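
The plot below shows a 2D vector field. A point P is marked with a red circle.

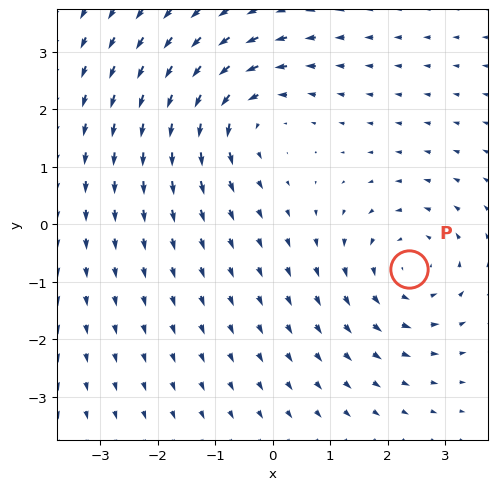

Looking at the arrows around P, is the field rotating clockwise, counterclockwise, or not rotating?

Near P at (2.4, -0.8) the arrows circulate counterclockwise. The curl (z-component) there is about +4; positive curl means counterclockwise rotation.

counterclockwise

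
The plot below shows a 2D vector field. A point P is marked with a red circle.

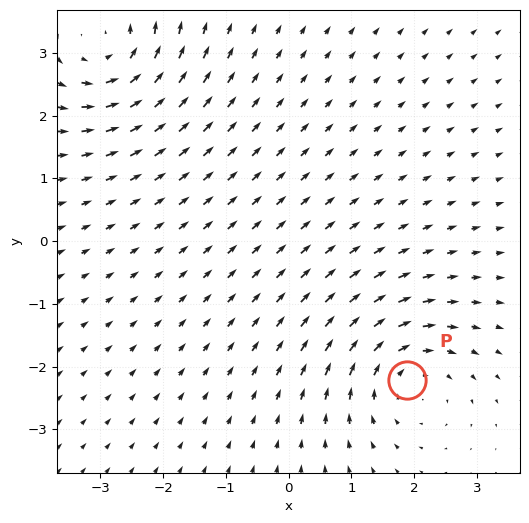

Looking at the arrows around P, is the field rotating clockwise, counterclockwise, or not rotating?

clockwise

Near P at (1.9, -2.2) the arrows circulate clockwise. The curl (z-component) there is about -4; negative curl means clockwise rotation.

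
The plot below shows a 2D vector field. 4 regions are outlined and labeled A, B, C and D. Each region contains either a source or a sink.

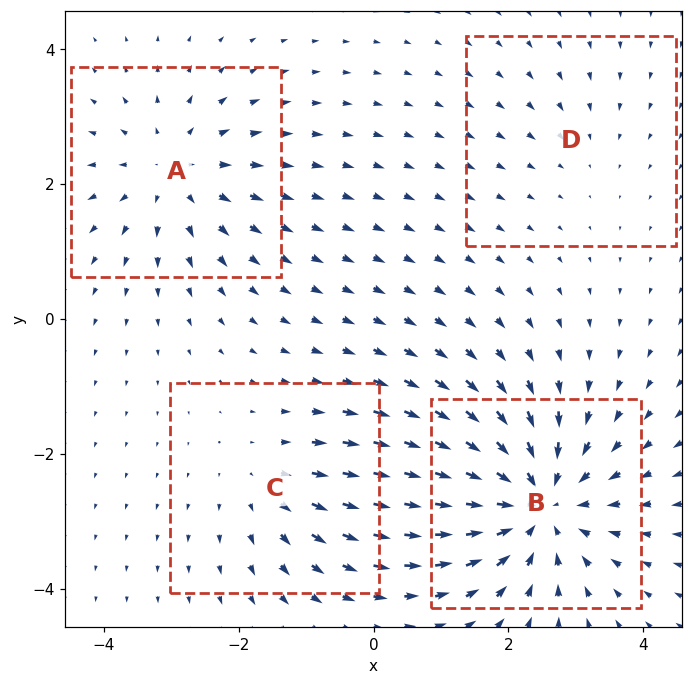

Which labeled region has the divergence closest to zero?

D

Divergence at each region's feature centre — A: about +4, B: about -7, C: about +3, D: about -2. Region D is closest to zero.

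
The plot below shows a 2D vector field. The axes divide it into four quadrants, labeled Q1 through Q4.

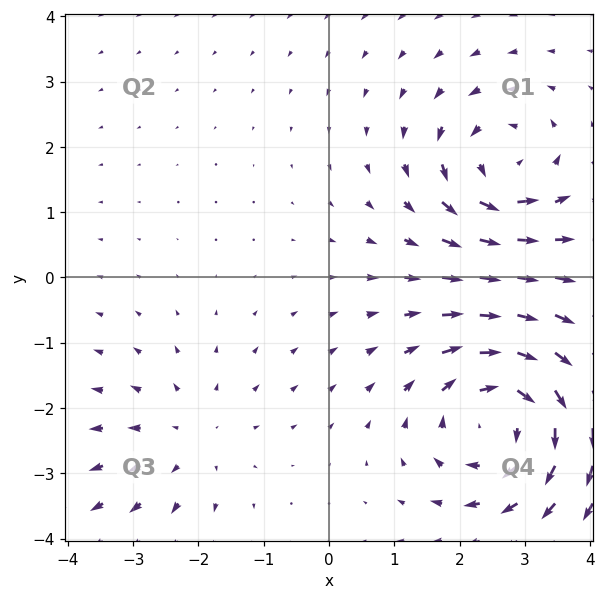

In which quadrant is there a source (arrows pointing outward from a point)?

The source sits at approximately (-2.2, -2.5), which lies in quadrant Q3. The divergence there is about +2, positive as expected for a source.

Q3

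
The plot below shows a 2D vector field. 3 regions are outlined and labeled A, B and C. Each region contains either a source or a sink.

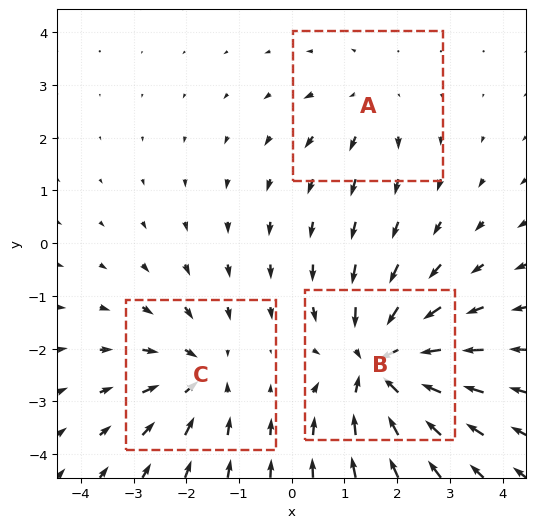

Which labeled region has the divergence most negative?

B

Divergence at each region's feature centre — A: about +2, B: about -5, C: about -3. Region B is most negative.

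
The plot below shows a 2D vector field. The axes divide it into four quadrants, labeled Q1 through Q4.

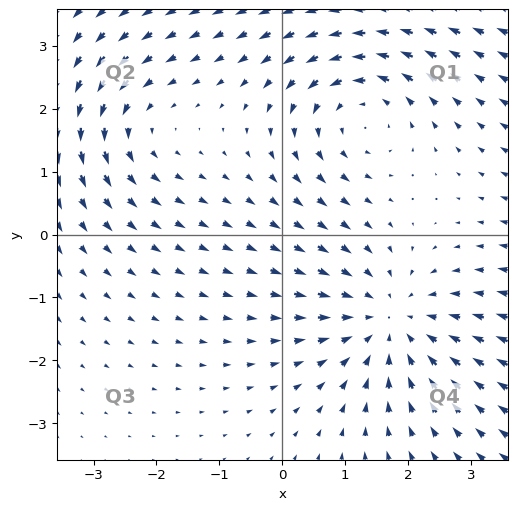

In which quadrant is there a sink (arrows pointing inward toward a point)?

Q4

The sink sits at approximately (1.7, -1.4), which lies in quadrant Q4. The divergence there is about -4, negative as expected for a sink.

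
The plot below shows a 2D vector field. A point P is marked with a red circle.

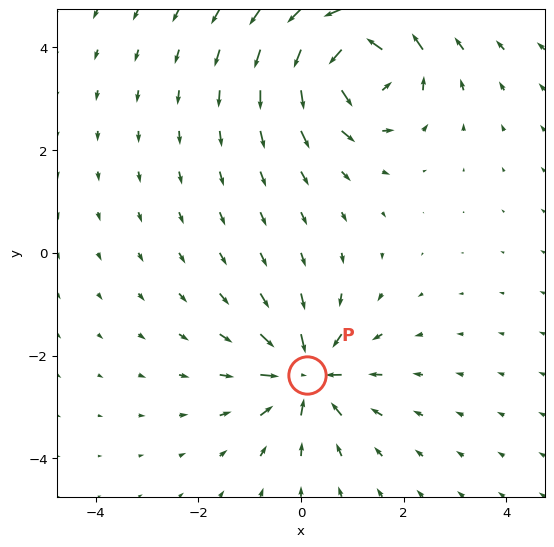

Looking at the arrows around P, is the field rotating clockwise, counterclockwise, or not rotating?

Near P at (0.1, -2.4) the arrows show no circulation. The curl there is ≈0.

not rotating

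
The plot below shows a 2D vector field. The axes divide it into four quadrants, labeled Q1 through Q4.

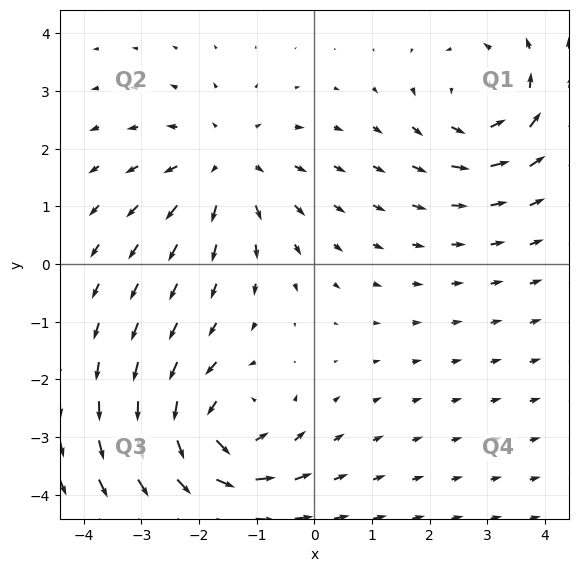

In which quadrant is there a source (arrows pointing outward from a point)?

Q2

The source sits at approximately (-1.5, 1.7), which lies in quadrant Q2. The divergence there is about +3, positive as expected for a source.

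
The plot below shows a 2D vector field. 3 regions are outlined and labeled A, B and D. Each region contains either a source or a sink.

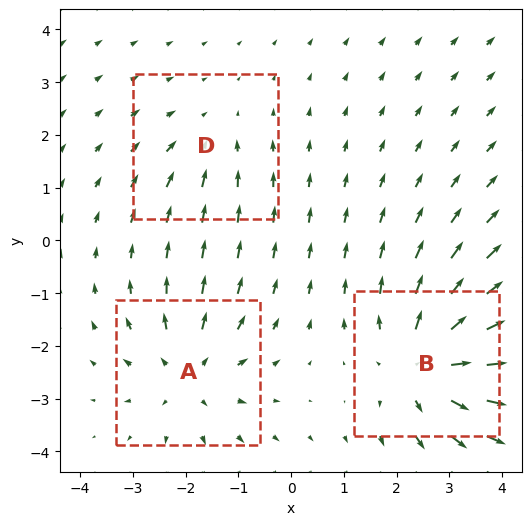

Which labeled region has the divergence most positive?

B

Divergence at each region's feature centre — A: about +3, B: about +4, D: about -2. Region B is most positive.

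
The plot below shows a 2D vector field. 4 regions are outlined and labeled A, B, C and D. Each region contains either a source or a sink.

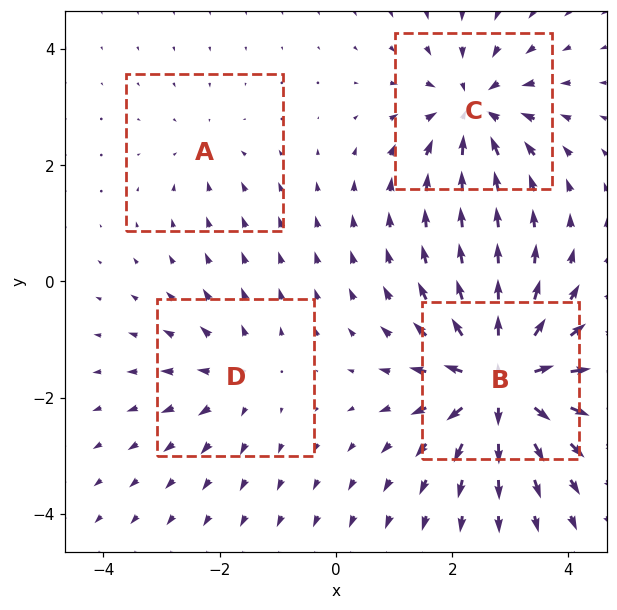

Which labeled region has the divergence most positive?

B

Divergence at each region's feature centre — A: about -2, B: about +9, C: about -6, D: about +4. Region B is most positive.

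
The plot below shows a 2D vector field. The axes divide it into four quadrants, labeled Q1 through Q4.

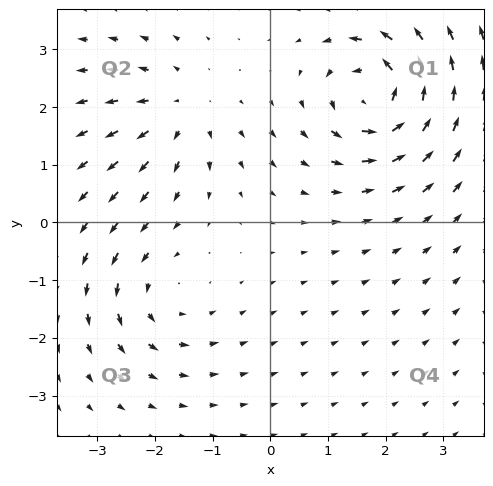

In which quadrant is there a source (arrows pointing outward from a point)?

Q2

The source sits at approximately (-1.6, 1.9), which lies in quadrant Q2. The divergence there is about +3, positive as expected for a source.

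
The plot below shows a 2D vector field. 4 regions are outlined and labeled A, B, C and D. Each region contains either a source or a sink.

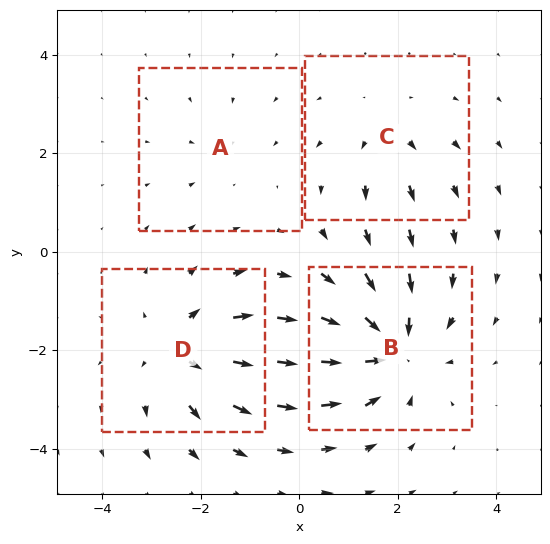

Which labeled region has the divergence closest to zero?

Divergence at each region's feature centre — A: about -2, B: about -7, C: about +3, D: about +5. Region A is closest to zero.

A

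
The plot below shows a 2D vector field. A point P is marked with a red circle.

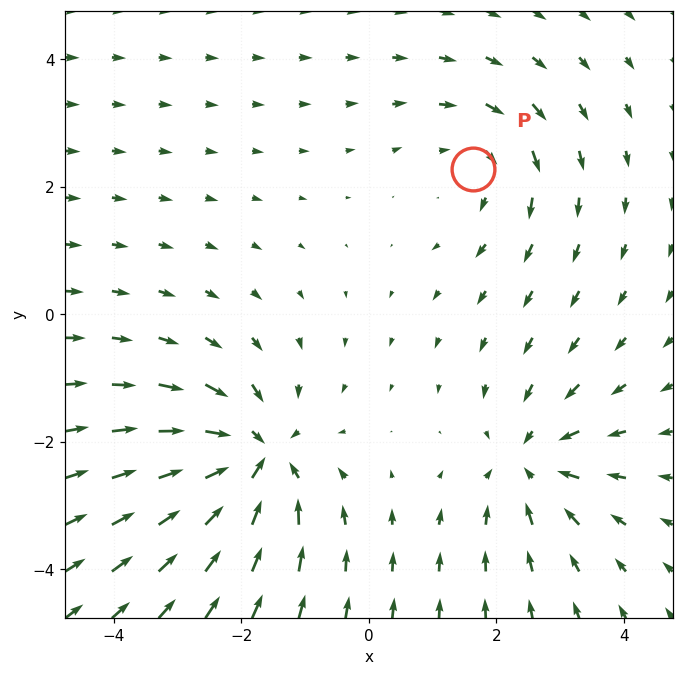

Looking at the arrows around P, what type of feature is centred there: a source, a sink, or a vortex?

At P (1.6, 2.3) the arrows circulate clockwise. Divergence ≈0, curl about -3 — near-zero divergence with nonzero curl is a vortex.

vortex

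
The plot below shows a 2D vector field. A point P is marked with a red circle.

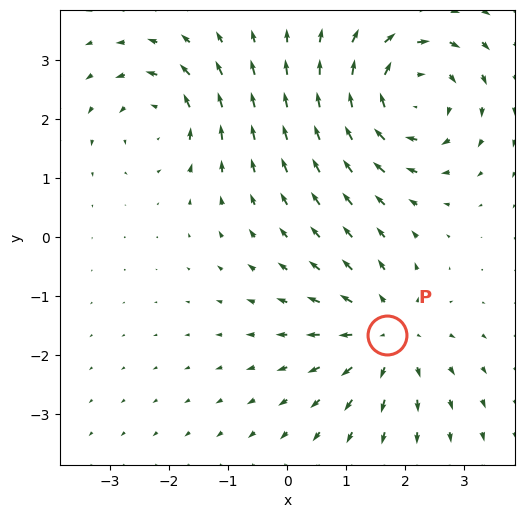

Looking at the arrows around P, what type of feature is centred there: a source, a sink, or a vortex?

source

At P (1.7, -1.7) the arrows spread outward. Divergence about +4, curl ≈0 — positive divergence with near-zero curl is a source.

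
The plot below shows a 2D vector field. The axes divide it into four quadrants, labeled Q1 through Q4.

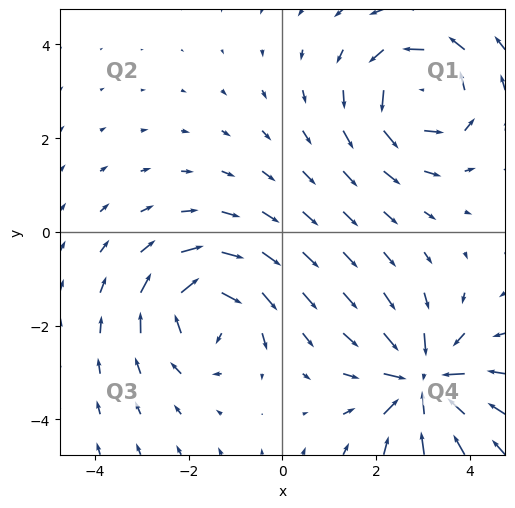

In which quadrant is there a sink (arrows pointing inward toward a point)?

Q4

The sink sits at approximately (3.0, -3.2), which lies in quadrant Q4. The divergence there is about -6, negative as expected for a sink.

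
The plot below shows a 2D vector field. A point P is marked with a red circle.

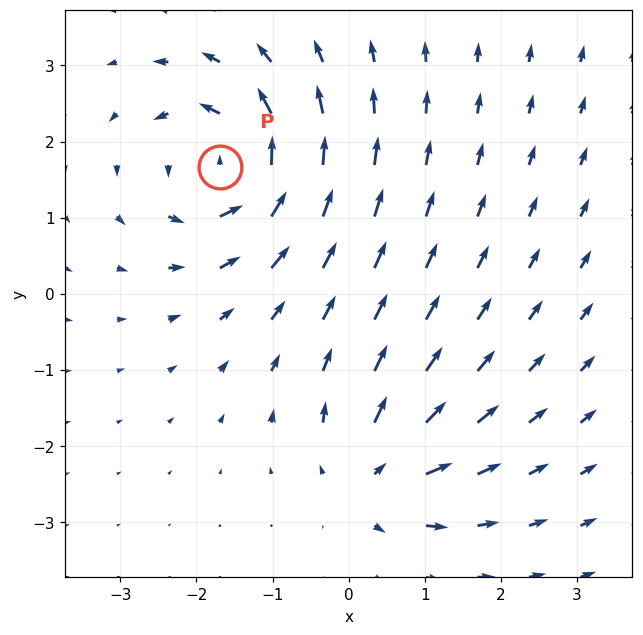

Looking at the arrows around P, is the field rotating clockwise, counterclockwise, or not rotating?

Near P at (-1.7, 1.7) the arrows circulate counterclockwise. The curl (z-component) there is about +6; positive curl means counterclockwise rotation.

counterclockwise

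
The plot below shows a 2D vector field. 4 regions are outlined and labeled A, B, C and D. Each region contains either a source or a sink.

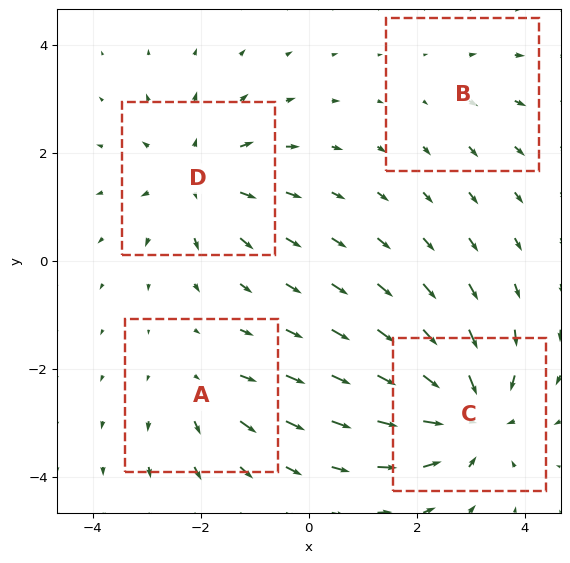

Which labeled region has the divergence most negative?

Divergence at each region's feature centre — A: about +3, B: about +2, C: about -6, D: about +4. Region C is most negative.

C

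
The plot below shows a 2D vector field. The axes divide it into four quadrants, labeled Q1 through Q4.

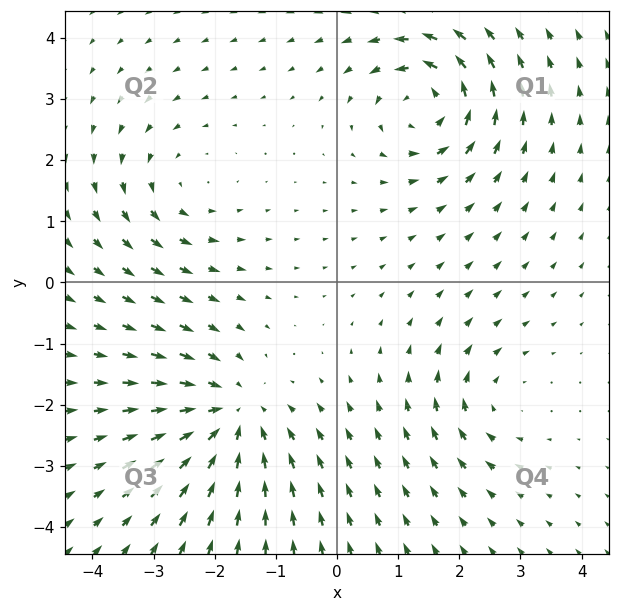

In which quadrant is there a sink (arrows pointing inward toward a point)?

Q3

The sink sits at approximately (-1.7, -2.2), which lies in quadrant Q3. The divergence there is about -5, negative as expected for a sink.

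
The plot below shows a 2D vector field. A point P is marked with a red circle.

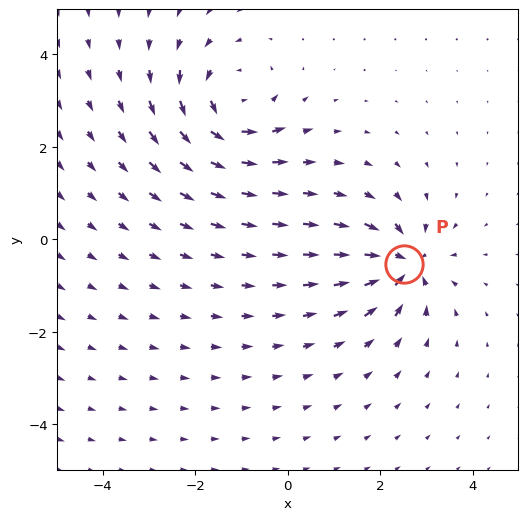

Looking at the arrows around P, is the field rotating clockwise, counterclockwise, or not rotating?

not rotating

Near P at (2.5, -0.5) the arrows show no circulation. The curl there is ≈0.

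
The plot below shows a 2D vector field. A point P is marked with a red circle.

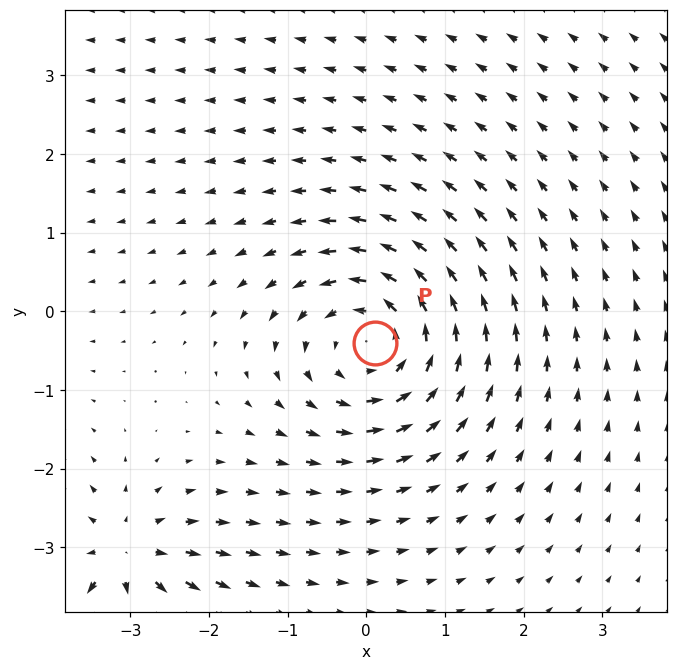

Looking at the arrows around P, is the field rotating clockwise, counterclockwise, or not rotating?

counterclockwise

Near P at (0.1, -0.4) the arrows circulate counterclockwise. The curl (z-component) there is about +4; positive curl means counterclockwise rotation.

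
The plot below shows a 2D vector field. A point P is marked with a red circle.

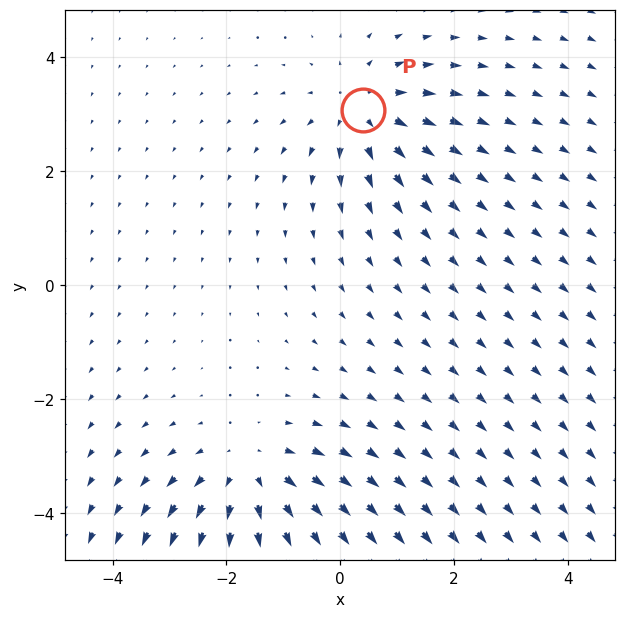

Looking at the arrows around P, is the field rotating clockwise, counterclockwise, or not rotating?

not rotating

Near P at (0.4, 3.1) the arrows show no circulation. The curl there is ≈0.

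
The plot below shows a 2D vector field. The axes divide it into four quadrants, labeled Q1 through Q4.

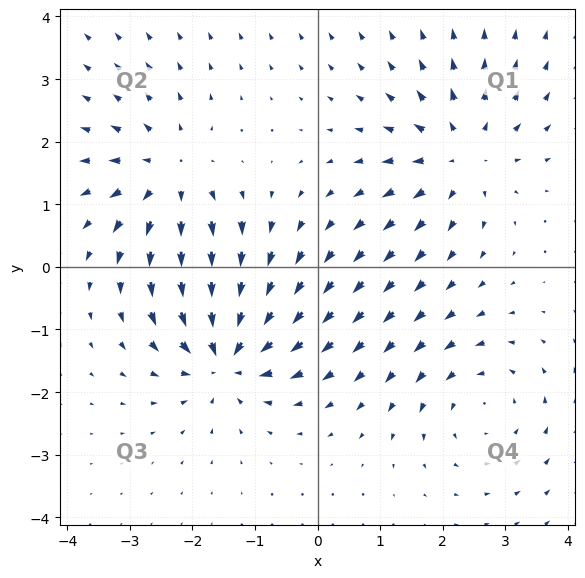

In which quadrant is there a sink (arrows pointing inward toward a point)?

Q3

The sink sits at approximately (-1.5, -1.4), which lies in quadrant Q3. The divergence there is about -6, negative as expected for a sink.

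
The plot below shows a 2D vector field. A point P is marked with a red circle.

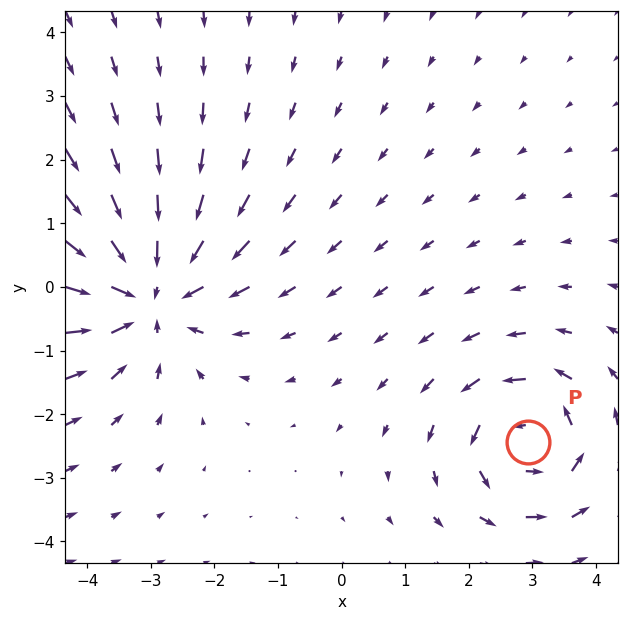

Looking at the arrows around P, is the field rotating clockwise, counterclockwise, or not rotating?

counterclockwise

Near P at (2.9, -2.4) the arrows circulate counterclockwise. The curl (z-component) there is about +4; positive curl means counterclockwise rotation.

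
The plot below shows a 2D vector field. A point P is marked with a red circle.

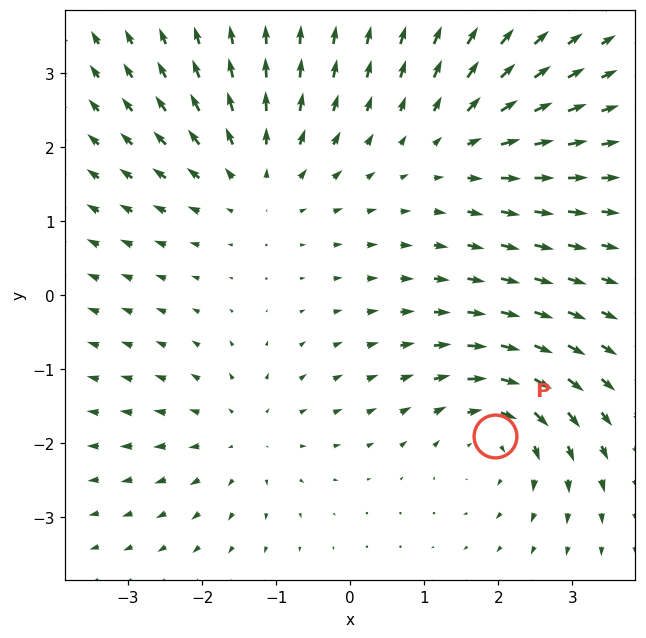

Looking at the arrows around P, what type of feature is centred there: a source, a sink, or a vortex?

At P (2.0, -1.9) the arrows circulate clockwise. Divergence ≈0, curl about -5 — near-zero divergence with nonzero curl is a vortex.

vortex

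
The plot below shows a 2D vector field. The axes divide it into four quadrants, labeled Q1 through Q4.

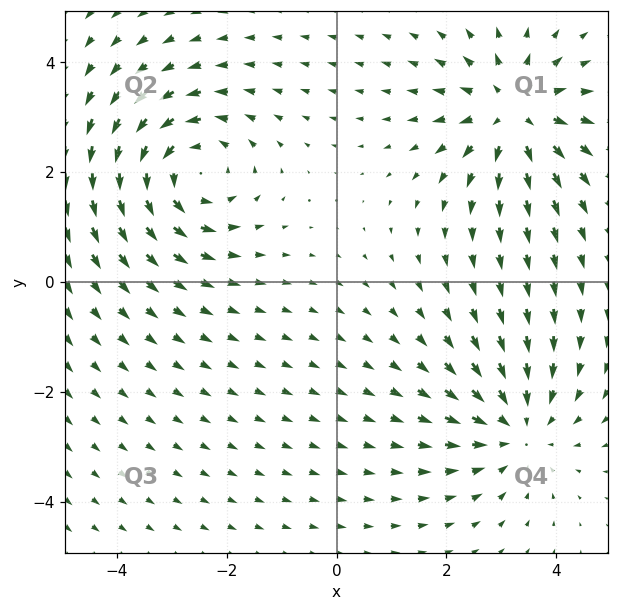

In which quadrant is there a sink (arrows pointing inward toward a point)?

Q4

The sink sits at approximately (3.3, -2.7), which lies in quadrant Q4. The divergence there is about -3, negative as expected for a sink.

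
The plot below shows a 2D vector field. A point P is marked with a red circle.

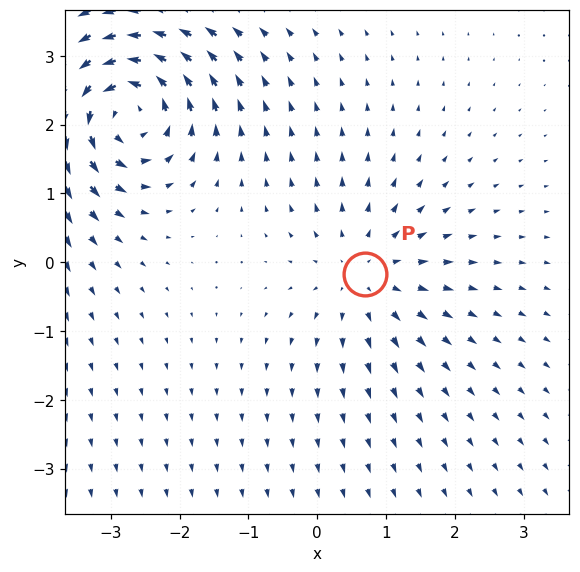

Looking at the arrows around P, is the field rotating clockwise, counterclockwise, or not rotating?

Near P at (0.7, -0.2) the arrows show no circulation. The curl there is ≈0.

not rotating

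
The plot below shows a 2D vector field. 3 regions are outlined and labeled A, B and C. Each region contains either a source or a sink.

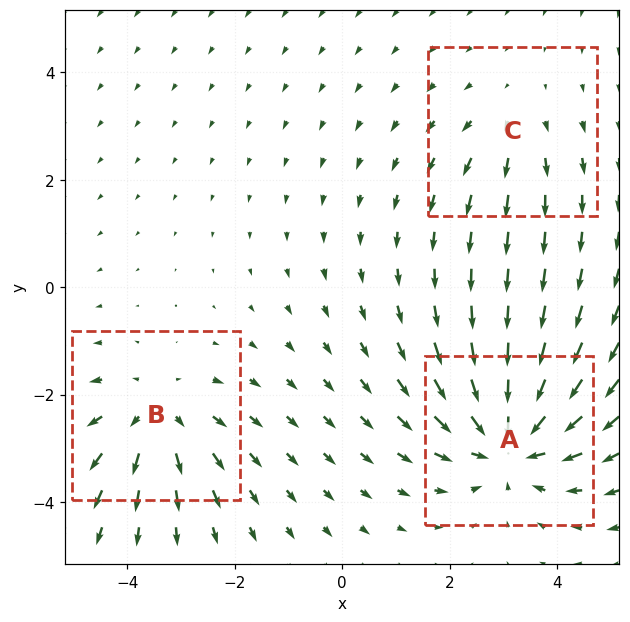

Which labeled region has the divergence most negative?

A

Divergence at each region's feature centre — A: about -5, B: about +3, C: about +2. Region A is most negative.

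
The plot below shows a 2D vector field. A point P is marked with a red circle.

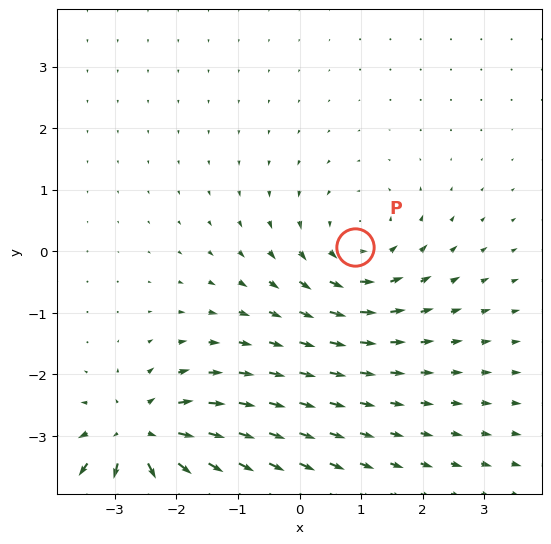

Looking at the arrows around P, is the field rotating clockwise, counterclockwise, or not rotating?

Near P at (0.9, 0.1) the arrows circulate counterclockwise. The curl (z-component) there is about +3; positive curl means counterclockwise rotation.

counterclockwise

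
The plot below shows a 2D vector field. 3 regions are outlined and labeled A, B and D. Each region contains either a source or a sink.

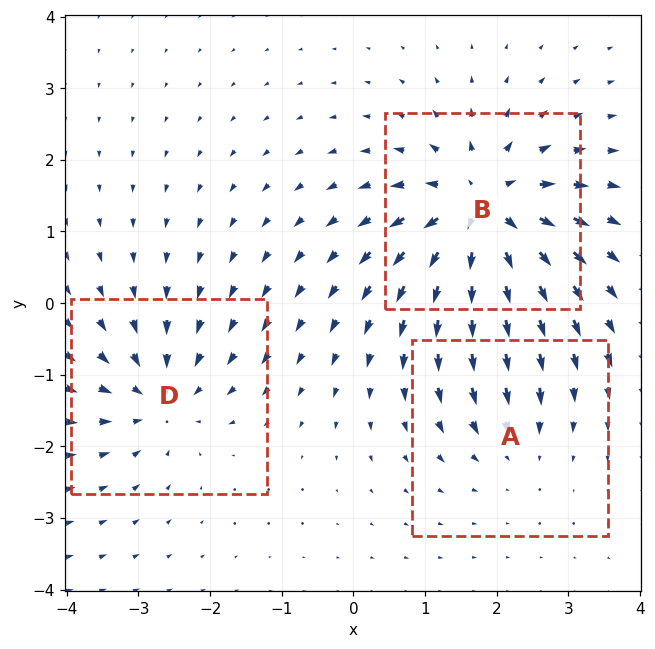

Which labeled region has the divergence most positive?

Divergence at each region's feature centre — A: about -2, B: about +6, D: about -4. Region B is most positive.

B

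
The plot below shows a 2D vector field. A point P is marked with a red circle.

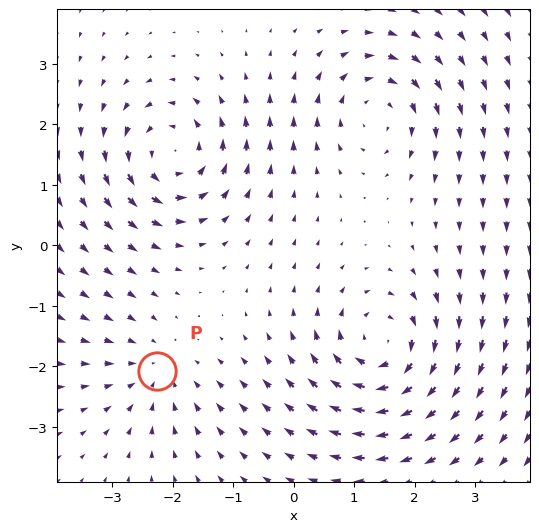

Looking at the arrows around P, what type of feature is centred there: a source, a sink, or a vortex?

At P (-2.3, -2.1) the arrows converge inward. Divergence about -3, curl ≈0 — negative divergence with near-zero curl is a sink.

sink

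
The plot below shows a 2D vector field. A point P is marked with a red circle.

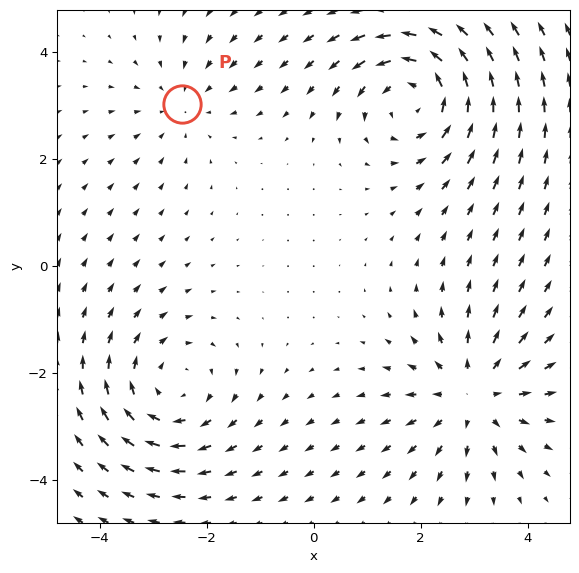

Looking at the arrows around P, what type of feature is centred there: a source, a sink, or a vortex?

sink

At P (-2.5, 3.0) the arrows converge inward. Divergence about -2, curl ≈0 — negative divergence with near-zero curl is a sink.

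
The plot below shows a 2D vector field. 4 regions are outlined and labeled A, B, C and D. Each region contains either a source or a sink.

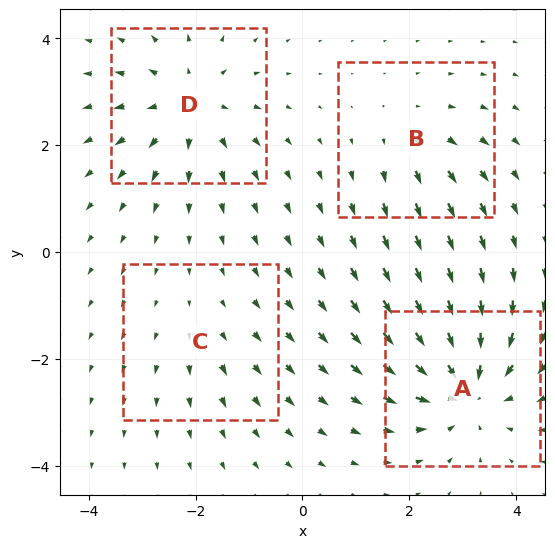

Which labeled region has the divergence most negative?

A

Divergence at each region's feature centre — A: about -6, B: about +3, C: about +2, D: about +5. Region A is most negative.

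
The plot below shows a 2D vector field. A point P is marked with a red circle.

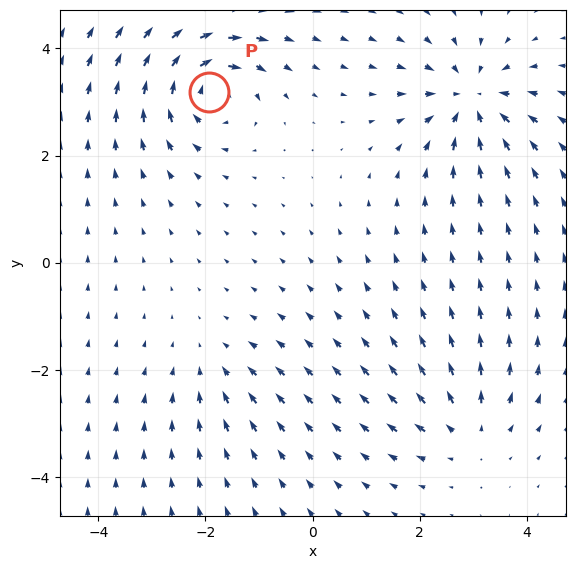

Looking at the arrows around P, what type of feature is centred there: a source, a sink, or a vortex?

At P (-1.9, 3.2) the arrows circulate clockwise. Divergence ≈0, curl about -7 — near-zero divergence with nonzero curl is a vortex.

vortex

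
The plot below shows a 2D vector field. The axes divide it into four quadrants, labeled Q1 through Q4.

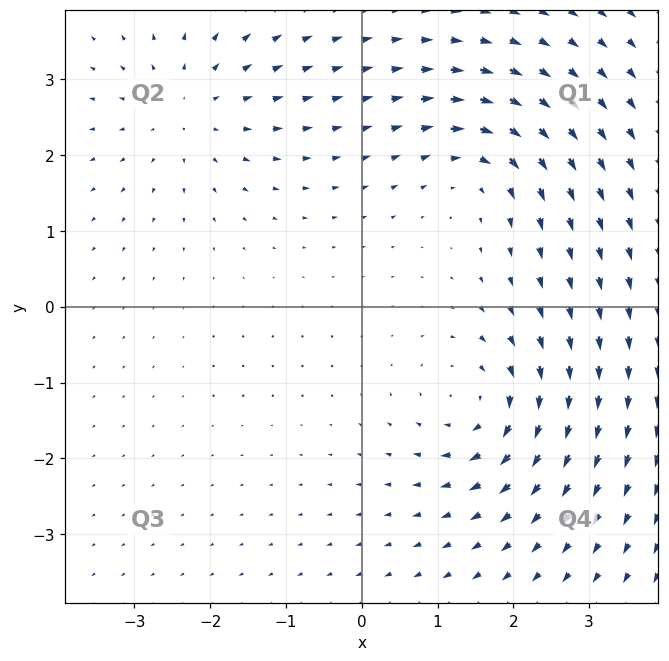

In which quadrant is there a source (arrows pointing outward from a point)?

The source sits at approximately (-2.2, 2.6), which lies in quadrant Q2. The divergence there is about +4, positive as expected for a source.

Q2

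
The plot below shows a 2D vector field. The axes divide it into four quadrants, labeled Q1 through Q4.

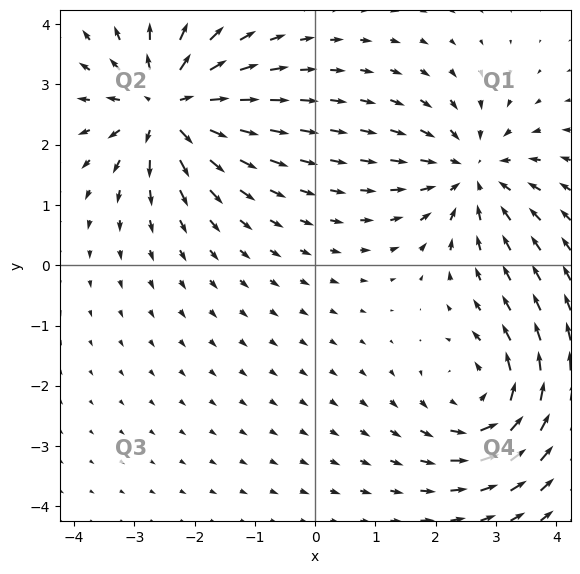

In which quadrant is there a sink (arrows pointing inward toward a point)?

The sink sits at approximately (2.6, 1.5), which lies in quadrant Q1. The divergence there is about -3, negative as expected for a sink.

Q1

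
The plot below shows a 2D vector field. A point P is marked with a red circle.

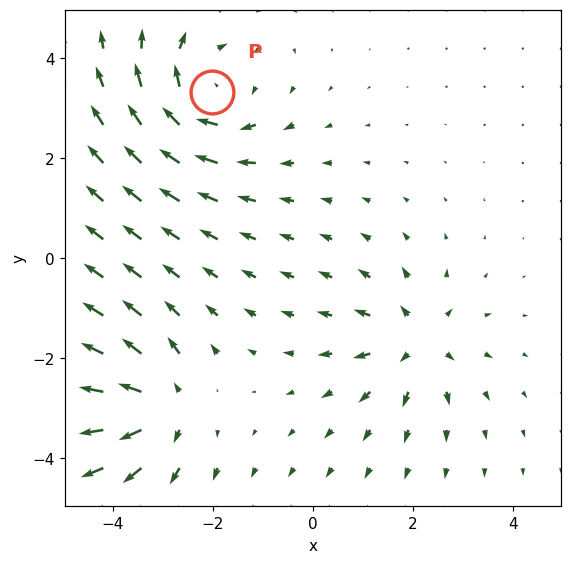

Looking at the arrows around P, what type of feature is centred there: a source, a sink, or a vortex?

vortex

At P (-2.0, 3.3) the arrows circulate clockwise. Divergence ≈0, curl about -4 — near-zero divergence with nonzero curl is a vortex.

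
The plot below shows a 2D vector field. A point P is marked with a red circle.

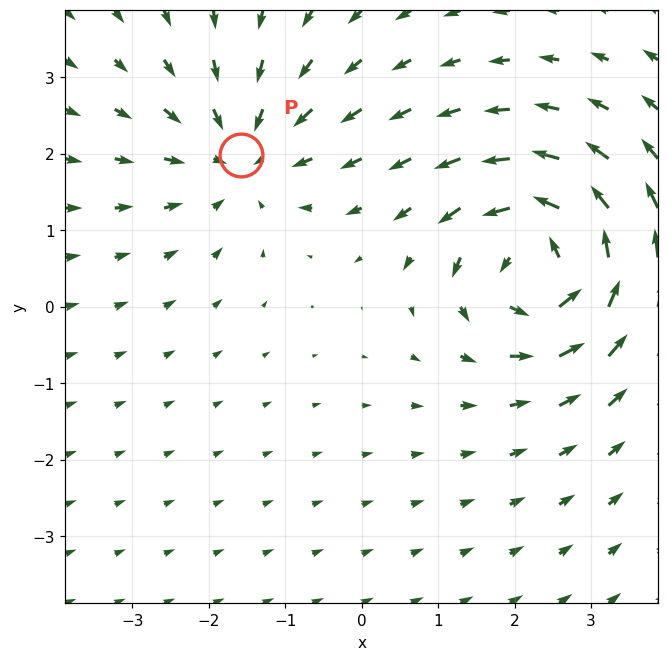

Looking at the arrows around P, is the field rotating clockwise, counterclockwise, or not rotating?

Near P at (-1.6, 2.0) the arrows show no circulation. The curl there is ≈0.

not rotating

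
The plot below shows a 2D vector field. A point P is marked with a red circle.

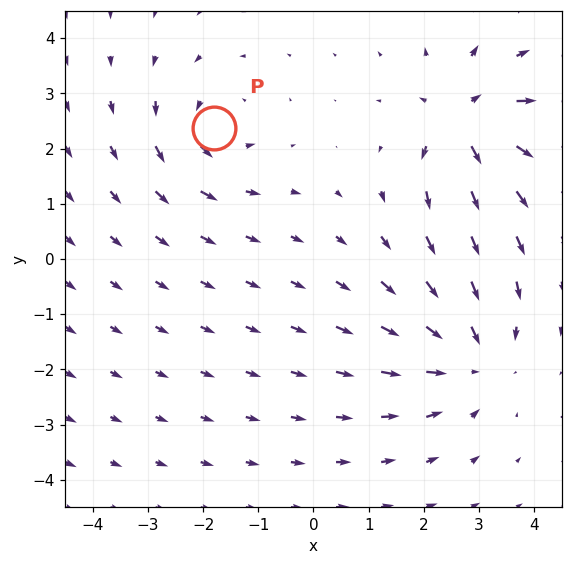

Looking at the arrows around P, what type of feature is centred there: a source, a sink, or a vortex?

At P (-1.8, 2.4) the arrows circulate counterclockwise. Divergence ≈0, curl about +3 — near-zero divergence with nonzero curl is a vortex.

vortex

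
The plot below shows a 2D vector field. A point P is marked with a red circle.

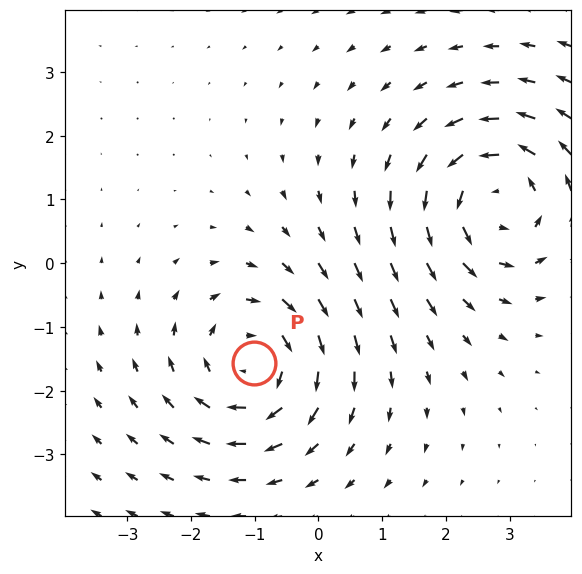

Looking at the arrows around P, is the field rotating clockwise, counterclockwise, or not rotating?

Near P at (-1.0, -1.6) the arrows circulate clockwise. The curl (z-component) there is about -4; negative curl means clockwise rotation.

clockwise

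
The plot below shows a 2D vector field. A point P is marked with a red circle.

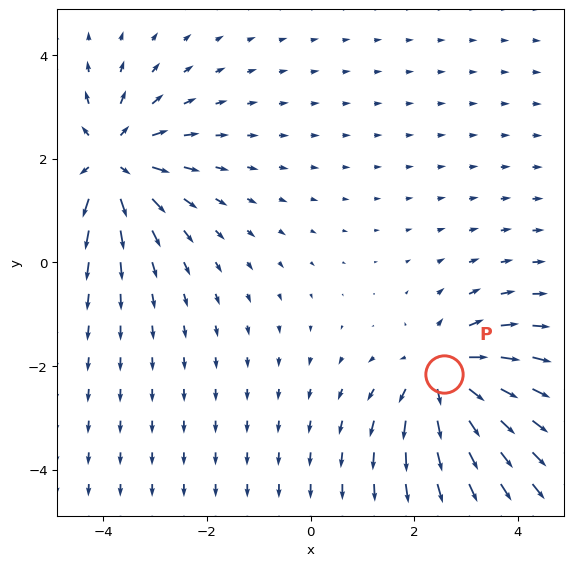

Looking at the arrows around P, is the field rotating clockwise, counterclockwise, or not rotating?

Near P at (2.6, -2.2) the arrows show no circulation. The curl there is ≈0.

not rotating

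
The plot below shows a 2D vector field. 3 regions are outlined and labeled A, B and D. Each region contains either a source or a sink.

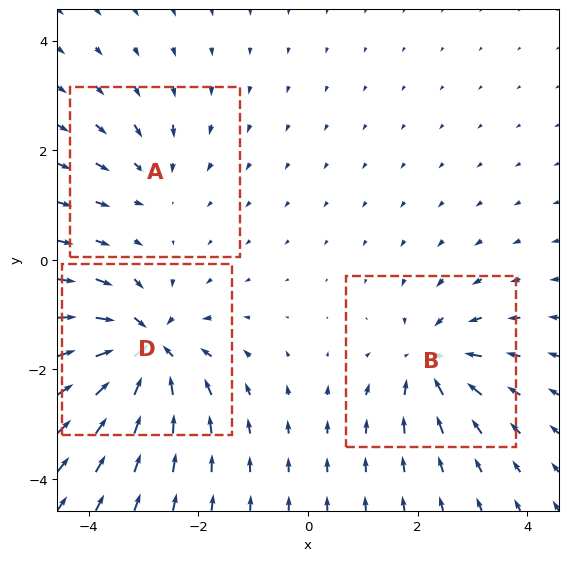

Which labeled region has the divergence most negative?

Divergence at each region's feature centre — A: about -3, B: about -4, D: about -7. Region D is most negative.

D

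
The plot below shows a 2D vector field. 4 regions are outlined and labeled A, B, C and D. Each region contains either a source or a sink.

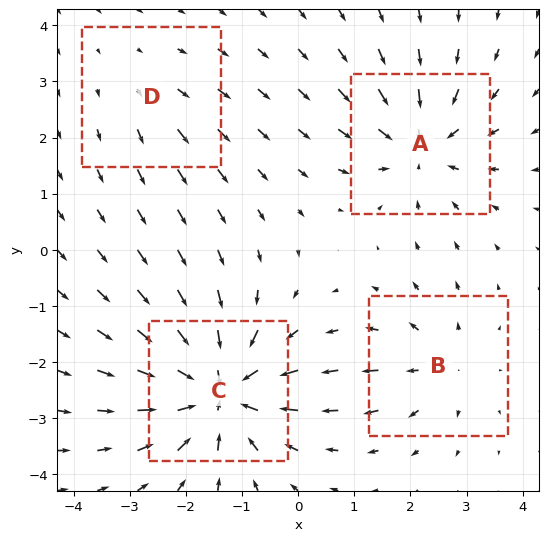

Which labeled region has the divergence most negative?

C

Divergence at each region's feature centre — A: about -5, B: about +4, C: about -8, D: about +2. Region C is most negative.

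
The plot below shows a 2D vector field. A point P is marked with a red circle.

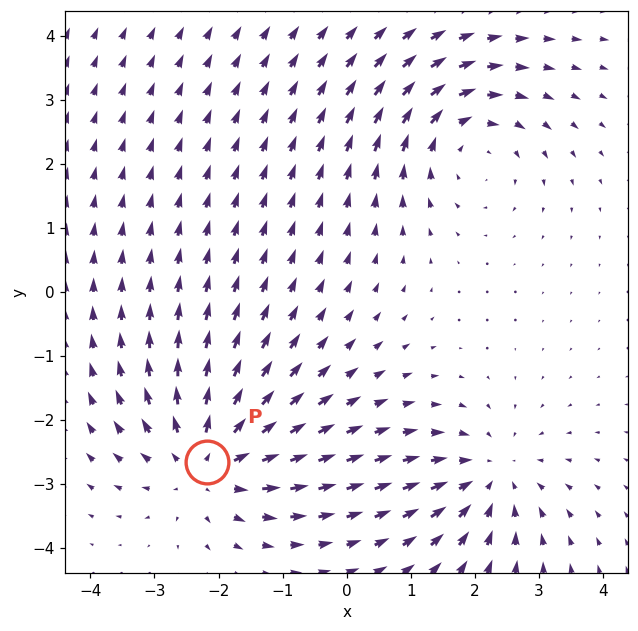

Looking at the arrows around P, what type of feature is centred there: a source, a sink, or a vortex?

source

At P (-2.2, -2.6) the arrows spread outward. Divergence about +4, curl ≈0 — positive divergence with near-zero curl is a source.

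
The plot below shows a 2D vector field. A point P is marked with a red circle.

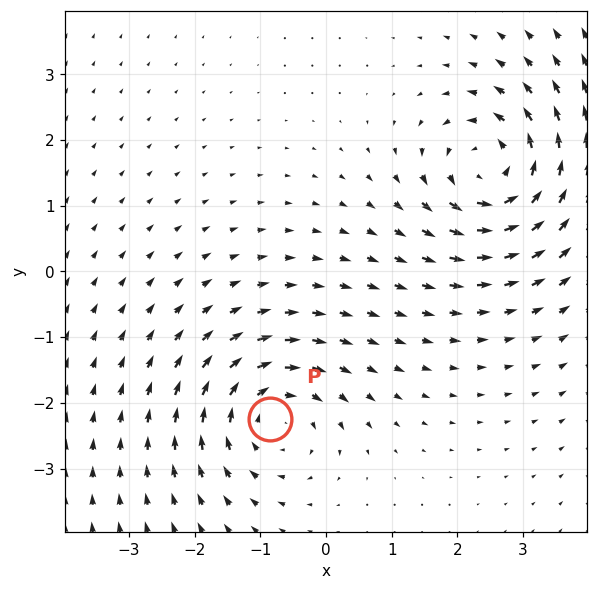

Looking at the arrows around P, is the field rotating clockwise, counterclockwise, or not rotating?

clockwise

Near P at (-0.9, -2.2) the arrows circulate clockwise. The curl (z-component) there is about -4; negative curl means clockwise rotation.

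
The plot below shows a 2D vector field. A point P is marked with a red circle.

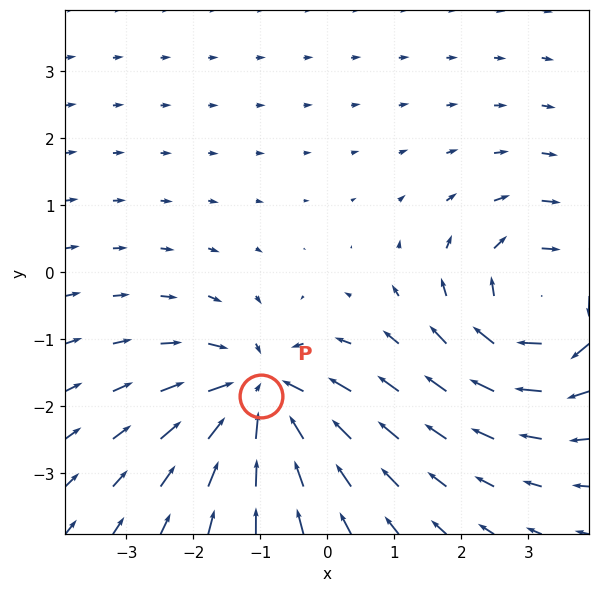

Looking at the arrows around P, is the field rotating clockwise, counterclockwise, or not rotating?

not rotating

Near P at (-1.0, -1.8) the arrows show no circulation. The curl there is ≈0.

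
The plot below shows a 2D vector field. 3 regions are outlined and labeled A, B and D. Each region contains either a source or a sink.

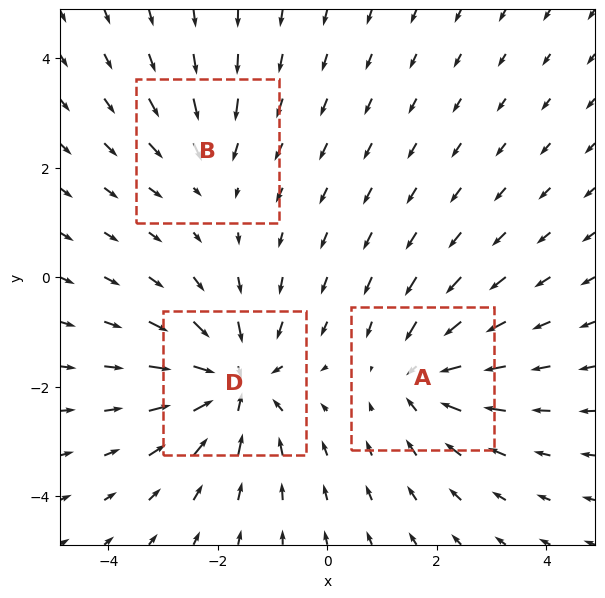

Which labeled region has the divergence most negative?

D

Divergence at each region's feature centre — A: about -4, B: about -2, D: about -5. Region D is most negative.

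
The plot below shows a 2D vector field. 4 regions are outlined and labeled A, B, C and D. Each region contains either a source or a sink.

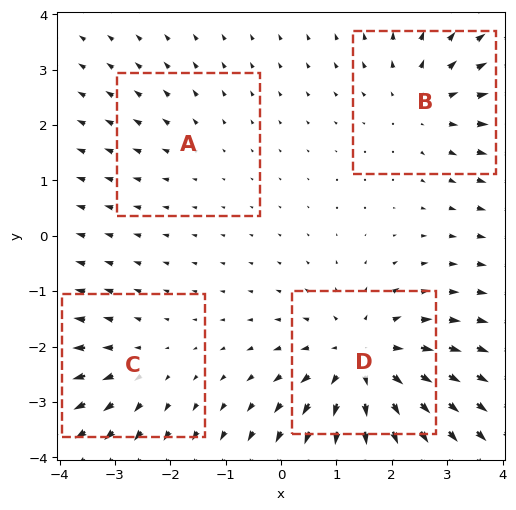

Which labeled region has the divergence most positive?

D

Divergence at each region's feature centre — A: about +2, B: about +4, C: about +3, D: about +6. Region D is most positive.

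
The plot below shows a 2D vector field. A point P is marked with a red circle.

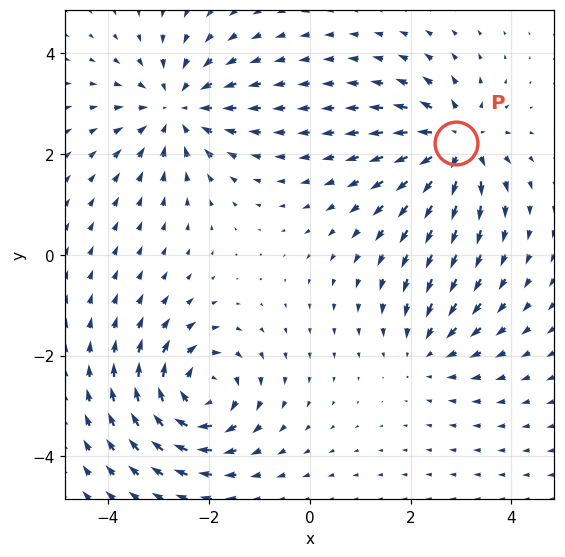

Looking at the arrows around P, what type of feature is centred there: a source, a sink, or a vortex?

At P (2.9, 2.2) the arrows spread outward. Divergence about +6, curl ≈0 — positive divergence with near-zero curl is a source.

source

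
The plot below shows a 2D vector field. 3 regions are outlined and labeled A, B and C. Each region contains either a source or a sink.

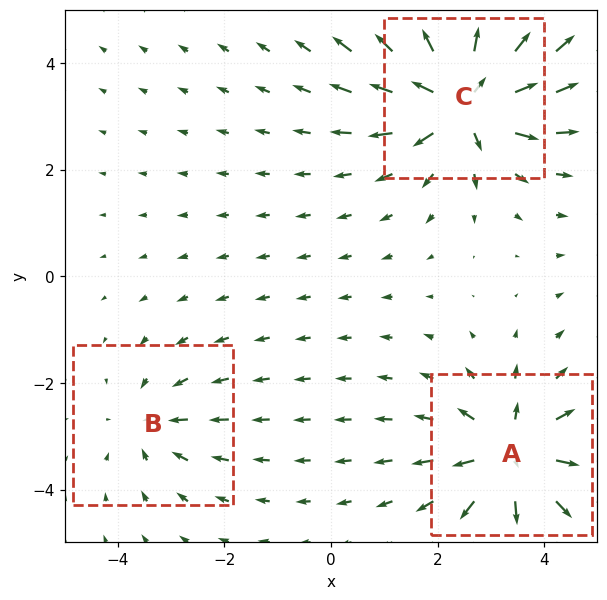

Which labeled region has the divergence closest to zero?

B

Divergence at each region's feature centre — A: about +4, B: about -2, C: about +5. Region B is closest to zero.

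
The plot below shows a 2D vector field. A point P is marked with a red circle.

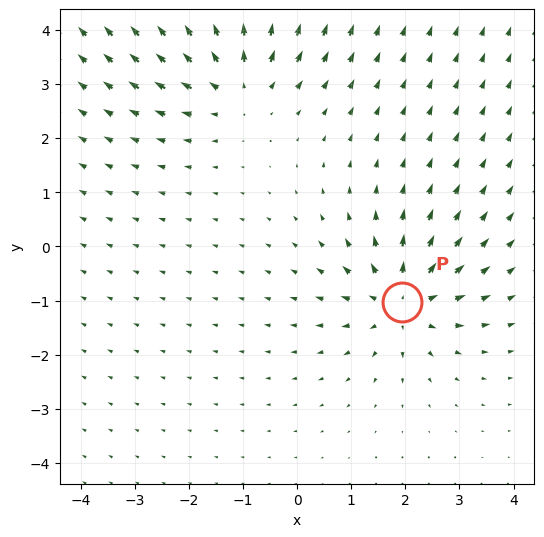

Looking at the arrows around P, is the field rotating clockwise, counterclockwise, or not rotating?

Near P at (1.9, -1.0) the arrows show no circulation. The curl there is ≈0.

not rotating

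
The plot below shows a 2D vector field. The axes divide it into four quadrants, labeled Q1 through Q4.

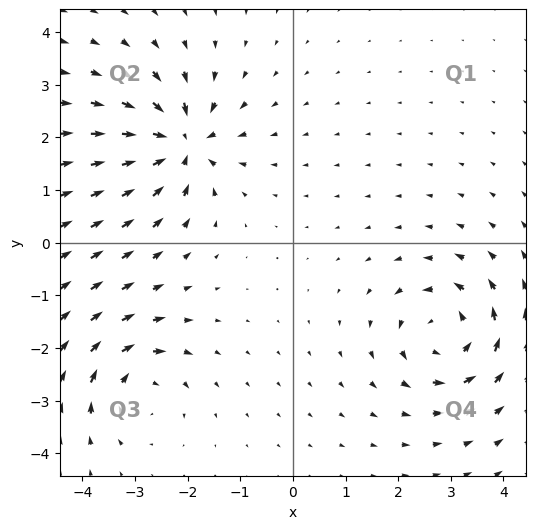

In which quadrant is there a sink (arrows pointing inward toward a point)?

The sink sits at approximately (-2.1, 1.9), which lies in quadrant Q2. The divergence there is about -7, negative as expected for a sink.

Q2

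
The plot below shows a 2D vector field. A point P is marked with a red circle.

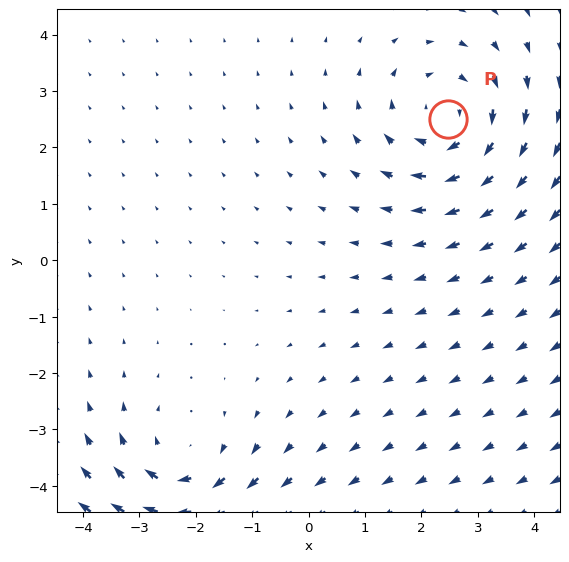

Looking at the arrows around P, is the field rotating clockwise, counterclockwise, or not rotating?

clockwise

Near P at (2.5, 2.5) the arrows circulate clockwise. The curl (z-component) there is about -3; negative curl means clockwise rotation.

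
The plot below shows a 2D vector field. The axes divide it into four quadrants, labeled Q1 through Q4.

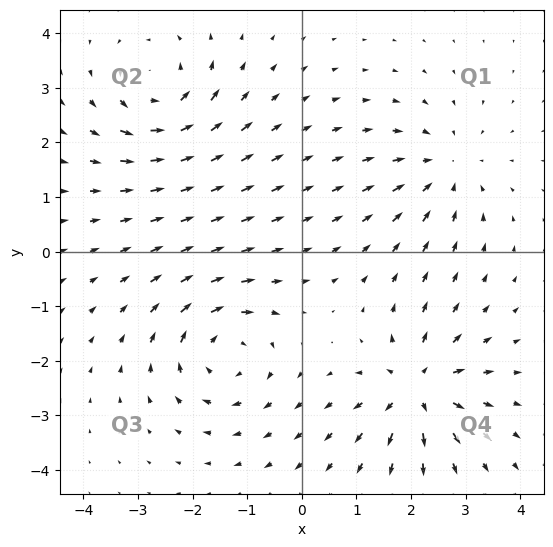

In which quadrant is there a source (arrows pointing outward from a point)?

The source sits at approximately (2.1, -2.5), which lies in quadrant Q4. The divergence there is about +7, positive as expected for a source.

Q4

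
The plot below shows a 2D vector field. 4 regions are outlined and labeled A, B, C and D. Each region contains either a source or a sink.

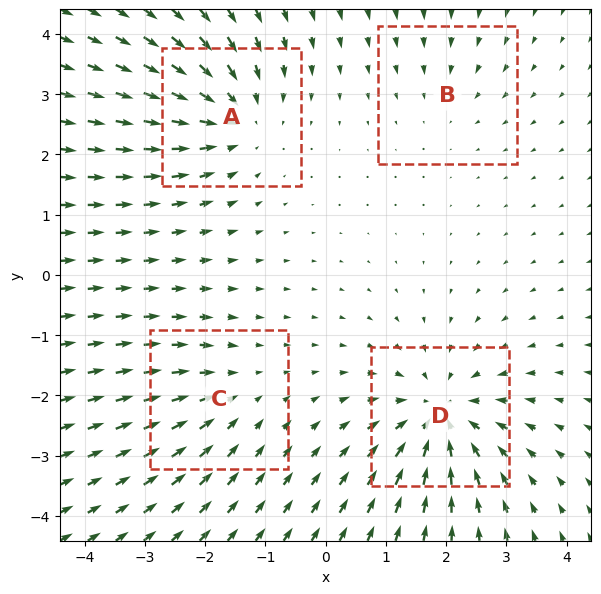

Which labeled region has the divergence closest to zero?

B

Divergence at each region's feature centre — A: about -5, B: about -2, C: about -3, D: about -6. Region B is closest to zero.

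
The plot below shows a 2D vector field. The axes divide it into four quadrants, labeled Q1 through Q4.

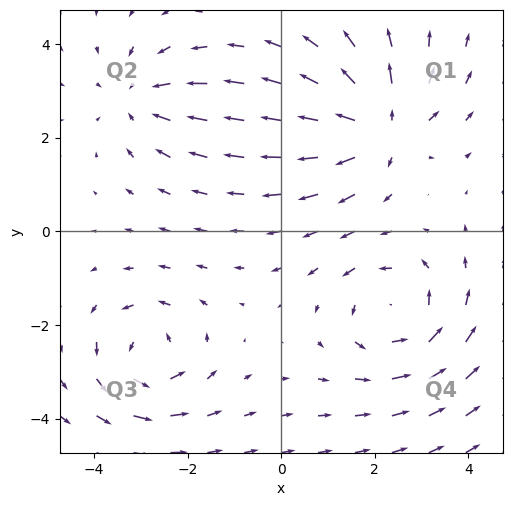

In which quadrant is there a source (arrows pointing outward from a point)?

The source sits at approximately (2.1, 2.2), which lies in quadrant Q1. The divergence there is about +5, positive as expected for a source.

Q1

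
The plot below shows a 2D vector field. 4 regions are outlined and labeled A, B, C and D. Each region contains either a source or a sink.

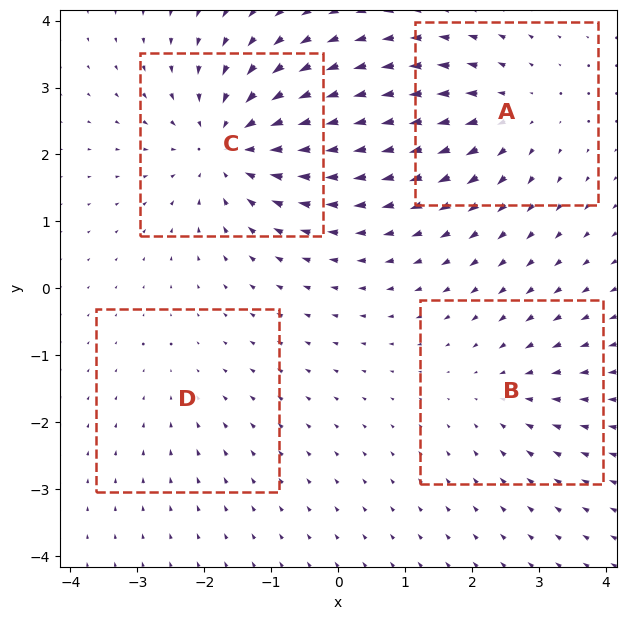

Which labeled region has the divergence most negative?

C

Divergence at each region's feature centre — A: about +4, B: about -3, C: about -6, D: about -2. Region C is most negative.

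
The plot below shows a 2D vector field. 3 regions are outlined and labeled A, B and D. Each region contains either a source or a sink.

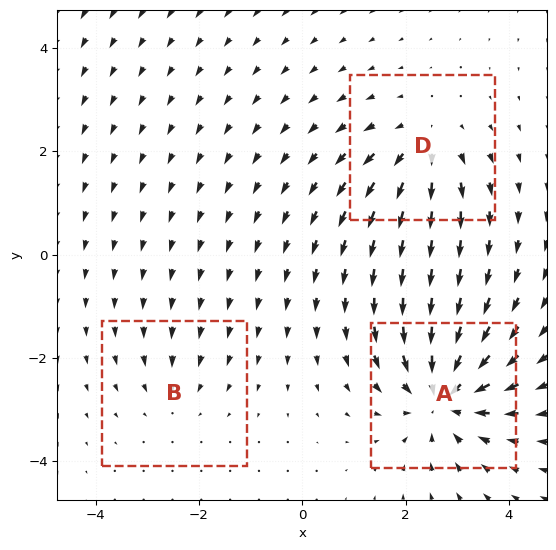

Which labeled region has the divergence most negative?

Divergence at each region's feature centre — A: about -5, B: about -2, D: about +3. Region A is most negative.

A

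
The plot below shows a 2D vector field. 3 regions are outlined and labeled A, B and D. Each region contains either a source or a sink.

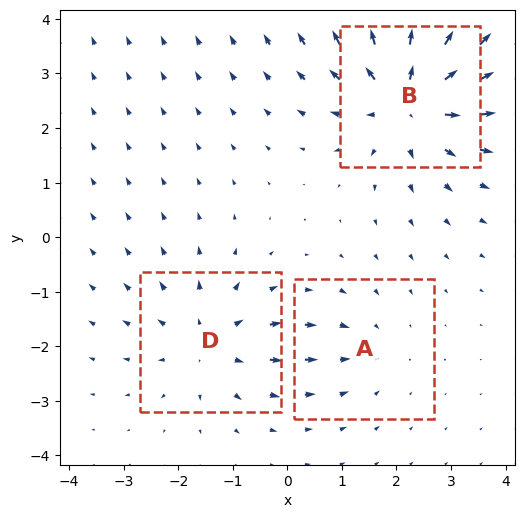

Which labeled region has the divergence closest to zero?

A

Divergence at each region's feature centre — A: about -2, B: about +4, D: about +3. Region A is closest to zero.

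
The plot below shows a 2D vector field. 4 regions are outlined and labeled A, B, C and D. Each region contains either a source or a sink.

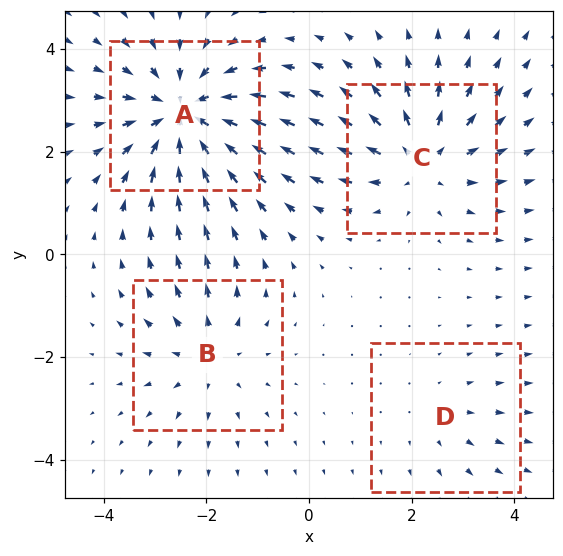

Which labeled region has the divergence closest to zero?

D

Divergence at each region's feature centre — A: about -6, B: about +3, C: about +4, D: about +2. Region D is closest to zero.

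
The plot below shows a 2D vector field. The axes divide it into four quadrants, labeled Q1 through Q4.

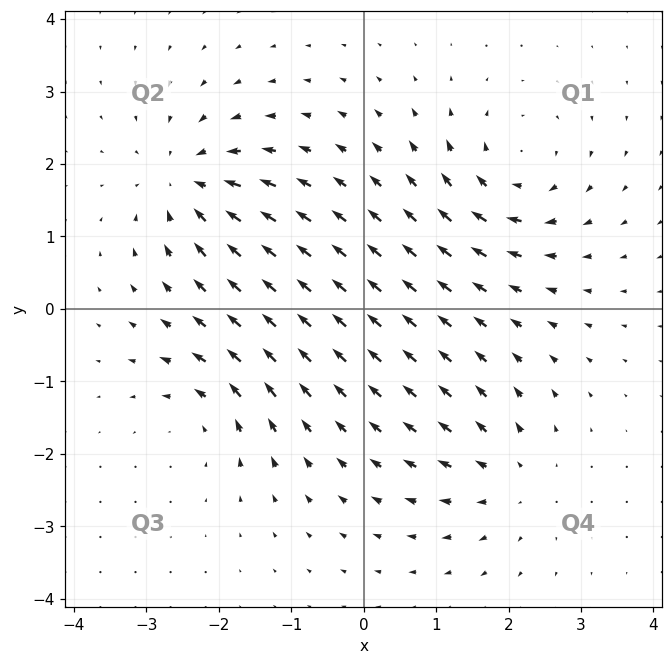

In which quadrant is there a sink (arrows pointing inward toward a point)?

Q2

The sink sits at approximately (-2.4, 1.7), which lies in quadrant Q2. The divergence there is about -6, negative as expected for a sink.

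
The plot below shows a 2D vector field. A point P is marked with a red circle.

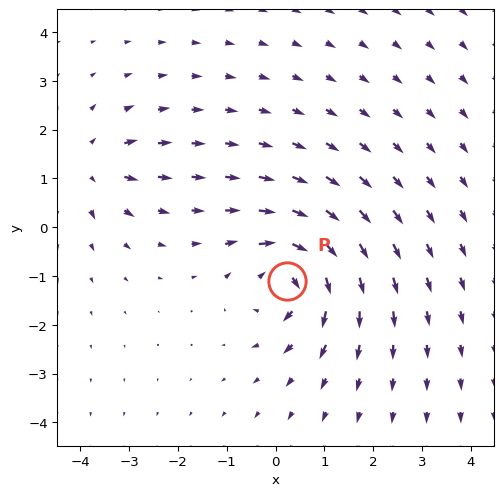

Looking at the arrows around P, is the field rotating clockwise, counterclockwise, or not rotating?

clockwise

Near P at (0.2, -1.1) the arrows circulate clockwise. The curl (z-component) there is about -6; negative curl means clockwise rotation.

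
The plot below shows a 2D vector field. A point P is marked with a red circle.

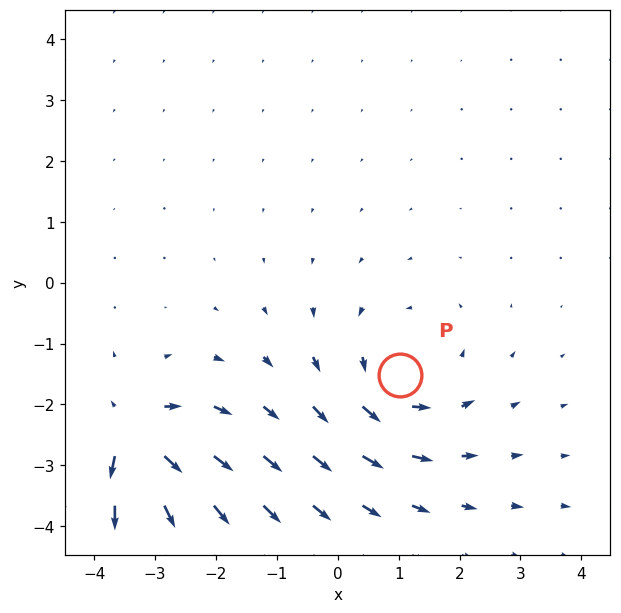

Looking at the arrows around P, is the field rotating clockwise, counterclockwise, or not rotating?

counterclockwise

Near P at (1.0, -1.5) the arrows circulate counterclockwise. The curl (z-component) there is about +4; positive curl means counterclockwise rotation.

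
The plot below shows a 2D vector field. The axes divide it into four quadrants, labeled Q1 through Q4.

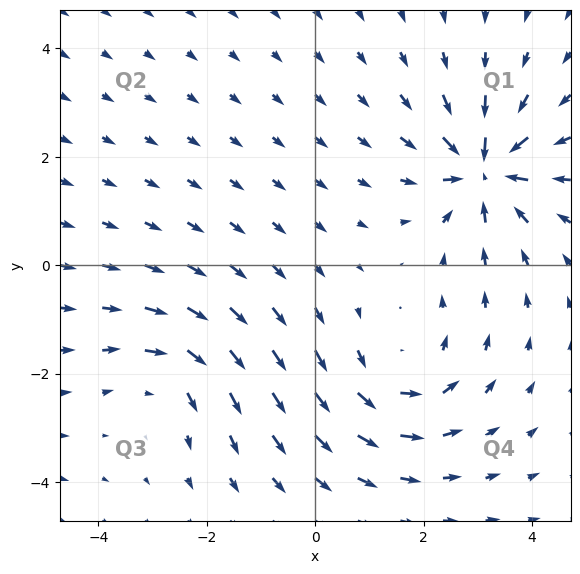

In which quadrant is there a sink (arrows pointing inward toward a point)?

The sink sits at approximately (3.1, 1.8), which lies in quadrant Q1. The divergence there is about -6, negative as expected for a sink.

Q1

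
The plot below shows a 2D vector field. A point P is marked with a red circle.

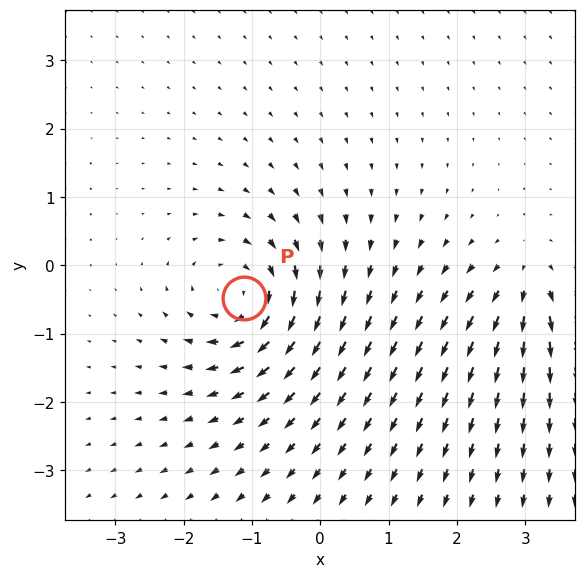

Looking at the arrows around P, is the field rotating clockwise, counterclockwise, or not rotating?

clockwise

Near P at (-1.1, -0.5) the arrows circulate clockwise. The curl (z-component) there is about -5; negative curl means clockwise rotation.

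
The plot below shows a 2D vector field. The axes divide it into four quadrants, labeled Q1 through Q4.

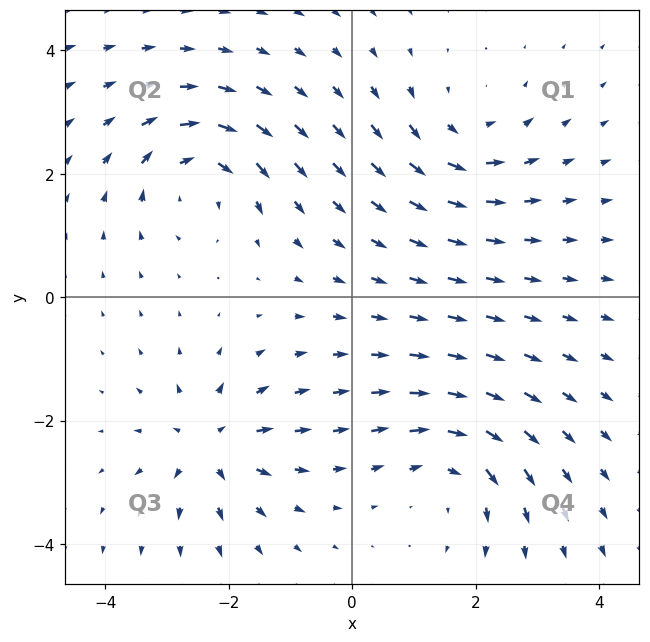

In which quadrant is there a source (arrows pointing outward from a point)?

The source sits at approximately (-2.3, -2.4), which lies in quadrant Q3. The divergence there is about +5, positive as expected for a source.

Q3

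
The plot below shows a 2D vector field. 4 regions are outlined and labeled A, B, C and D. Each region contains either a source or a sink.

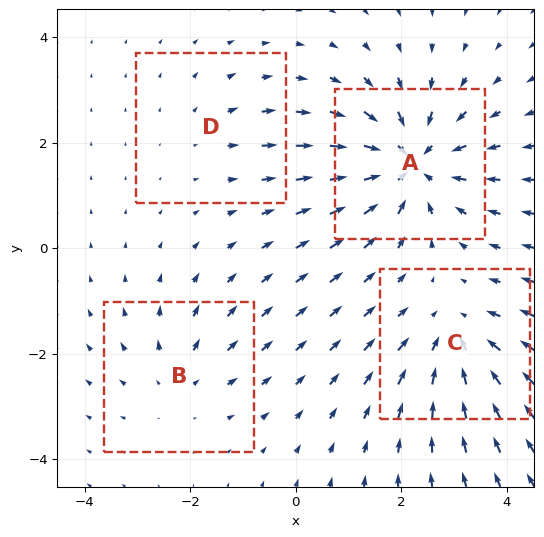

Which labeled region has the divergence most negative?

A

Divergence at each region's feature centre — A: about -7, B: about +3, C: about -5, D: about +2. Region A is most negative.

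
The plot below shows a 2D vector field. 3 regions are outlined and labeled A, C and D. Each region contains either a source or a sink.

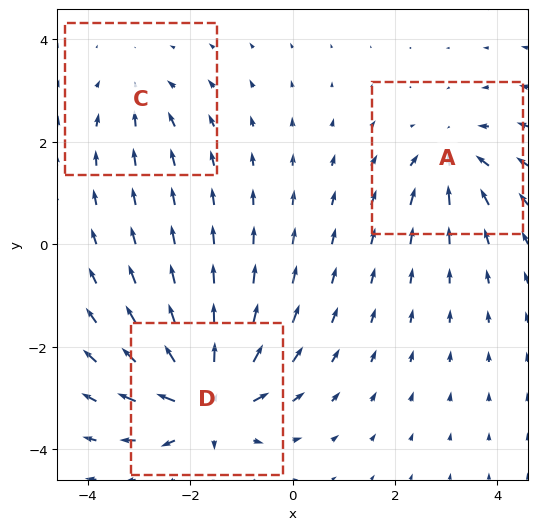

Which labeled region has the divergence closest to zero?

C

Divergence at each region's feature centre — A: about -4, C: about -2, D: about +6. Region C is closest to zero.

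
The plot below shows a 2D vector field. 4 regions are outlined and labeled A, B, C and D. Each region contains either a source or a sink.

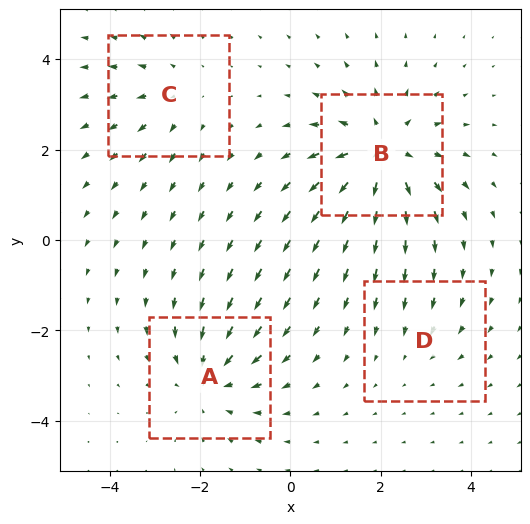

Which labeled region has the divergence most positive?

B

Divergence at each region's feature centre — A: about -5, B: about +6, C: about +3, D: about -2. Region B is most positive.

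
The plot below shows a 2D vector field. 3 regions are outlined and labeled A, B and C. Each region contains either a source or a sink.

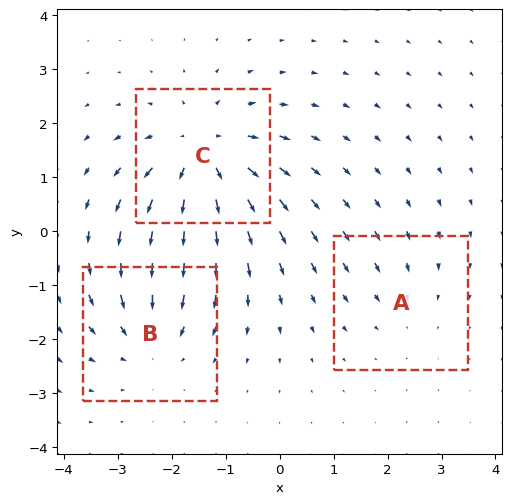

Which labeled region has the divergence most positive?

C

Divergence at each region's feature centre — A: about -2, B: about -3, C: about +5. Region C is most positive.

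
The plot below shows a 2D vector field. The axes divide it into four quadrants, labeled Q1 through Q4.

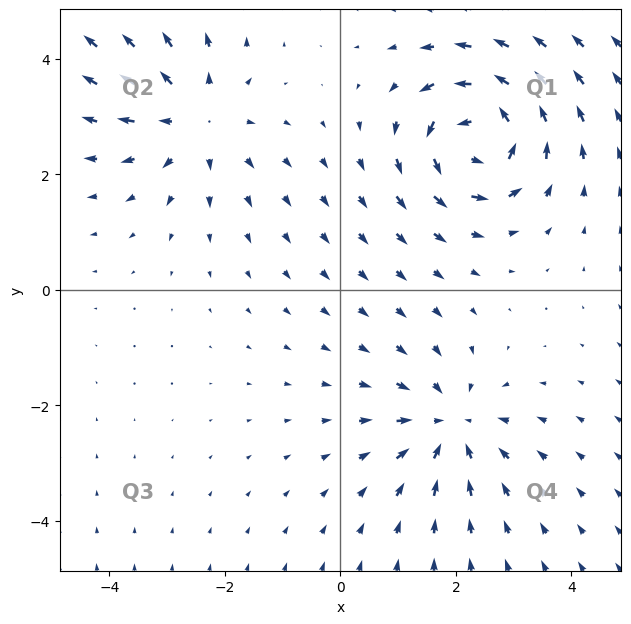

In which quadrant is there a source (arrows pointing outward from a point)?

The source sits at approximately (-2.5, 3.0), which lies in quadrant Q2. The divergence there is about +3, positive as expected for a source.

Q2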